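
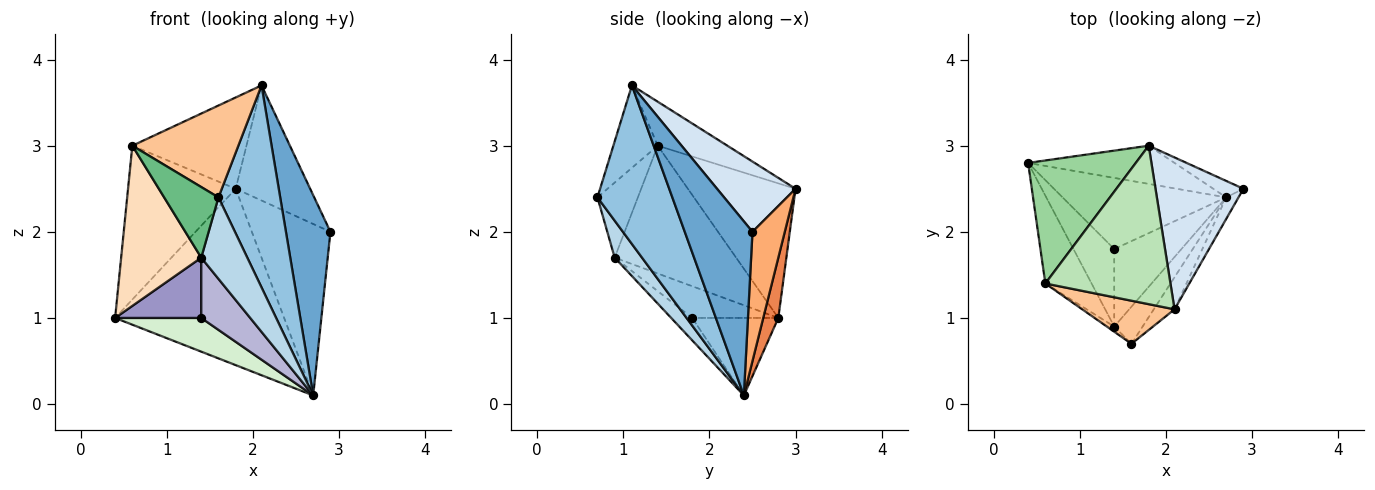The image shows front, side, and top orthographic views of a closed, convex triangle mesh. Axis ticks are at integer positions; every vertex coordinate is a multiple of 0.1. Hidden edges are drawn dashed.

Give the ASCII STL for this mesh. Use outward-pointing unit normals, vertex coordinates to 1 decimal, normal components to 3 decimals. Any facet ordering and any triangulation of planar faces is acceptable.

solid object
 facet normal 0.834 -0.548 -0.059
  outer loop
   vertex 2.1 1.1 3.7
   vertex 2.7 2.4 0.1
   vertex 2.9 2.5 2.0
  endloop
 endfacet
 facet normal 0.768 -0.633 -0.101
  outer loop
   vertex 2.1 1.1 3.7
   vertex 1.6 0.7 2.4
   vertex 2.7 2.4 0.1
  endloop
 endfacet
 facet normal 0.475 -0.801 -0.365
  outer loop
   vertex 1.4 0.9 1.7
   vertex 2.7 2.4 0.1
   vertex 1.6 0.7 2.4
  endloop
 endfacet
 facet normal 0.537 0.509 0.672
  outer loop
   vertex 1.8 3.0 2.5
   vertex 2.1 1.1 3.7
   vertex 2.9 2.5 2.0
  endloop
 endfacet
 facet normal 0.087 0.974 -0.211
  outer loop
   vertex 1.8 3.0 2.5
   vertex 2.7 2.4 0.1
   vertex 0.4 2.8 1.0
  endloop
 endfacet
 facet normal 0.379 0.921 -0.088
  outer loop
   vertex 1.8 3.0 2.5
   vertex 2.9 2.5 2.0
   vertex 2.7 2.4 0.1
  endloop
 endfacet
 facet normal -0.355 -0.847 0.397
  outer loop
   vertex 0.6 1.4 3.0
   vertex 1.6 0.7 2.4
   vertex 2.1 1.1 3.7
  endloop
 endfacet
 facet normal -0.799 -0.527 -0.289
  outer loop
   vertex 0.6 1.4 3.0
   vertex 0.4 2.8 1.0
   vertex 1.4 0.9 1.7
  endloop
 endfacet
 facet normal -0.596 -0.801 -0.059
  outer loop
   vertex 0.6 1.4 3.0
   vertex 1.4 0.9 1.7
   vertex 1.6 0.7 2.4
  endloop
 endfacet
 facet normal -0.615 0.615 0.492
  outer loop
   vertex 0.6 1.4 3.0
   vertex 1.8 3.0 2.5
   vertex 0.4 2.8 1.0
  endloop
 endfacet
 facet normal -0.291 0.478 0.829
  outer loop
   vertex 0.6 1.4 3.0
   vertex 2.1 1.1 3.7
   vertex 1.8 3.0 2.5
  endloop
 endfacet
 facet normal -0.394 -0.394 -0.831
  outer loop
   vertex 1.4 1.8 1.0
   vertex 0.4 2.8 1.0
   vertex 2.7 2.4 0.1
  endloop
 endfacet
 facet normal -0.523 -0.523 -0.673
  outer loop
   vertex 1.4 1.8 1.0
   vertex 1.4 0.9 1.7
   vertex 0.4 2.8 1.0
  endloop
 endfacet
 facet normal -0.254 -0.594 -0.763
  outer loop
   vertex 1.4 1.8 1.0
   vertex 2.7 2.4 0.1
   vertex 1.4 0.9 1.7
  endloop
 endfacet
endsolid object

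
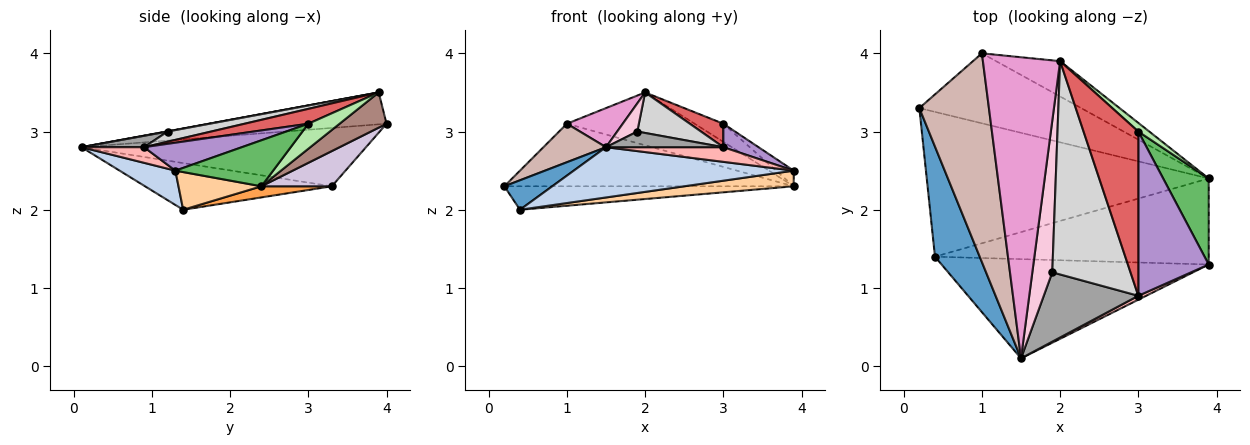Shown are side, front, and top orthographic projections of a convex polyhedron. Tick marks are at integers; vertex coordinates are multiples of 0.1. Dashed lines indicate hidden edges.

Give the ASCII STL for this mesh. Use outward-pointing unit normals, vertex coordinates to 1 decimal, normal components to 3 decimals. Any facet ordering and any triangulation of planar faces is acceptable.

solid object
 facet normal -0.710 -0.182 0.680
  outer loop
   vertex 0.4 1.4 2.0
   vertex 1.5 0.1 2.8
   vertex 0.2 3.3 2.3
  endloop
 endfacet
 facet normal 0.114 -0.449 -0.886
  outer loop
   vertex 0.4 1.4 2.0
   vertex 3.9 1.3 2.5
   vertex 1.5 0.1 2.8
  endloop
 endfacet
 facet normal 0.039 0.160 -0.986
  outer loop
   vertex 3.9 2.4 2.3
   vertex 0.4 1.4 2.0
   vertex 0.2 3.3 2.3
  endloop
 endfacet
 facet normal 0.134 -0.177 -0.975
  outer loop
   vertex 3.9 2.4 2.3
   vertex 3.9 1.3 2.5
   vertex 0.4 1.4 2.0
  endloop
 endfacet
 facet normal 0.705 0.127 0.698
  outer loop
   vertex 3.9 2.4 2.3
   vertex 3.0 3.0 3.1
   vertex 3.9 1.3 2.5
  endloop
 endfacet
 facet normal 0.702 0.643 0.307
  outer loop
   vertex 3.9 2.4 2.3
   vertex 2.0 3.9 3.5
   vertex 3.0 3.0 3.1
  endloop
 endfacet
 facet normal 0.259 -0.137 0.956
  outer loop
   vertex 3.0 0.9 2.8
   vertex 3.0 3.0 3.1
   vertex 2.0 3.9 3.5
  endloop
 endfacet
 facet normal 0.458 -0.859 0.229
  outer loop
   vertex 3.0 0.9 2.8
   vertex 1.5 0.1 2.8
   vertex 3.9 1.3 2.5
  endloop
 endfacet
 facet normal 0.366 -0.132 0.921
  outer loop
   vertex 3.0 0.9 2.8
   vertex 3.9 1.3 2.5
   vertex 3.0 3.0 3.1
  endloop
 endfacet
 facet normal 0.160 0.658 -0.736
  outer loop
   vertex 1.0 4.0 3.1
   vertex 3.9 2.4 2.3
   vertex 0.2 3.3 2.3
  endloop
 endfacet
 facet normal 0.292 0.795 -0.531
  outer loop
   vertex 1.0 4.0 3.1
   vertex 2.0 3.9 3.5
   vertex 3.9 2.4 2.3
  endloop
 endfacet
 facet normal -0.636 -0.140 0.759
  outer loop
   vertex 1.0 4.0 3.1
   vertex 0.2 3.3 2.3
   vertex 1.5 0.1 2.8
  endloop
 endfacet
 facet normal -0.379 -0.119 0.918
  outer loop
   vertex 1.0 4.0 3.1
   vertex 1.5 0.1 2.8
   vertex 2.0 3.9 3.5
  endloop
 endfacet
 facet normal 0.010 -0.182 0.983
  outer loop
   vertex 1.9 1.2 3.0
   vertex 2.0 3.9 3.5
   vertex 1.5 0.1 2.8
  endloop
 endfacet
 facet normal 0.117 -0.219 0.969
  outer loop
   vertex 1.9 1.2 3.0
   vertex 1.5 0.1 2.8
   vertex 3.0 0.9 2.8
  endloop
 endfacet
 facet normal 0.127 -0.185 0.975
  outer loop
   vertex 1.9 1.2 3.0
   vertex 3.0 0.9 2.8
   vertex 2.0 3.9 3.5
  endloop
 endfacet
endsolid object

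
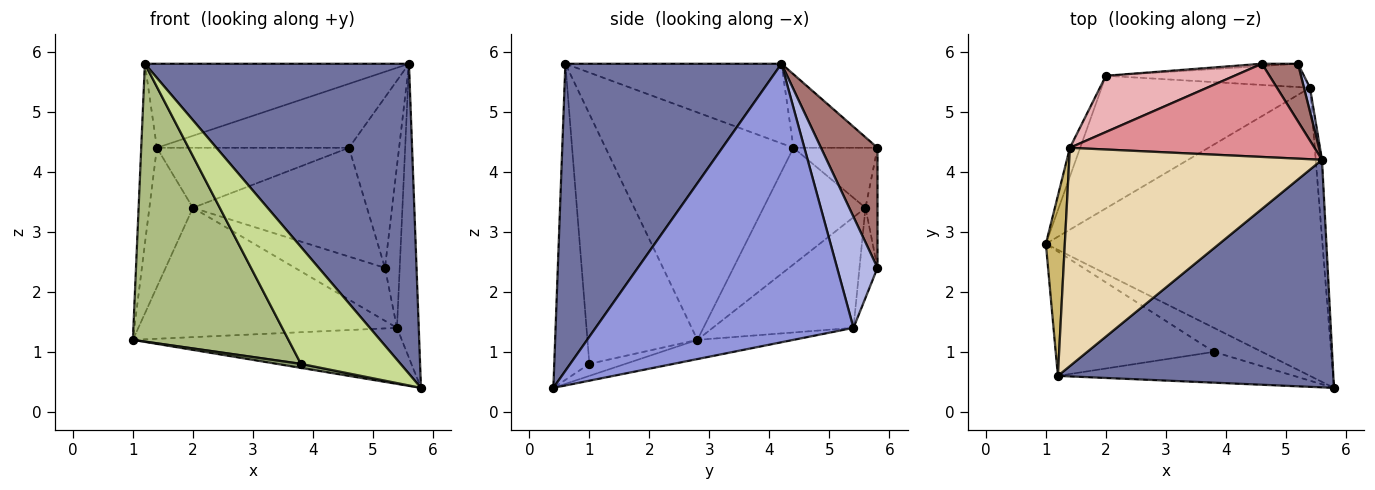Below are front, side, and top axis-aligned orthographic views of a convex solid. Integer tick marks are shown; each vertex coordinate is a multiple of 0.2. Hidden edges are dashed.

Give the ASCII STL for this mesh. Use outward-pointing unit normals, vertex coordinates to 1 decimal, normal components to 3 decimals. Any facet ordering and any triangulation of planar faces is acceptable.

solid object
 facet normal 0.551 -0.673 0.494
  outer loop
   vertex 5.6 4.2 5.8
   vertex 1.2 0.6 5.8
   vertex 5.8 0.4 0.4
  endloop
 endfacet
 facet normal -0.068 0.190 -0.979
  outer loop
   vertex 5.4 5.4 1.4
   vertex 5.8 0.4 0.4
   vertex 1.0 2.8 1.2
  endloop
 endfacet
 facet normal 0.996 0.084 -0.022
  outer loop
   vertex 5.4 5.4 1.4
   vertex 5.6 4.2 5.8
   vertex 5.8 0.4 0.4
  endloop
 endfacet
 facet normal 0.938 0.342 0.051
  outer loop
   vertex 5.4 5.4 1.4
   vertex 5.2 5.8 2.4
   vertex 5.6 4.2 5.8
  endloop
 endfacet
 facet normal -0.239 -0.160 -0.958
  outer loop
   vertex 3.8 1.0 0.8
   vertex 1.0 2.8 1.2
   vertex 5.8 0.4 0.4
  endloop
 endfacet
 facet normal -0.542 -0.767 -0.343
  outer loop
   vertex 3.8 1.0 0.8
   vertex 1.2 0.6 5.8
   vertex 1.0 2.8 1.2
  endloop
 endfacet
 facet normal -0.323 -0.915 -0.241
  outer loop
   vertex 3.8 1.0 0.8
   vertex 5.8 0.4 0.4
   vertex 1.2 0.6 5.8
  endloop
 endfacet
 facet normal -0.355 0.653 -0.669
  outer loop
   vertex 2.0 5.6 3.4
   vertex 5.4 5.4 1.4
   vertex 1.0 2.8 1.2
  endloop
 endfacet
 facet normal -0.180 0.900 -0.396
  outer loop
   vertex 2.0 5.6 3.4
   vertex 5.2 5.8 2.4
   vertex 5.4 5.4 1.4
  endloop
 endfacet
 facet normal -0.993 0.083 0.083
  outer loop
   vertex 1.4 4.4 4.4
   vertex 1.0 2.8 1.2
   vertex 1.2 0.6 5.8
  endloop
 endfacet
 facet normal -0.917 0.391 -0.081
  outer loop
   vertex 1.4 4.4 4.4
   vertex 2.0 5.6 3.4
   vertex 1.0 2.8 1.2
  endloop
 endfacet
 facet normal -0.282 0.345 0.895
  outer loop
   vertex 1.4 4.4 4.4
   vertex 1.2 0.6 5.8
   vertex 5.6 4.2 5.8
  endloop
 endfacet
 facet normal 0.730 0.648 0.219
  outer loop
   vertex 4.6 5.8 4.4
   vertex 5.6 4.2 5.8
   vertex 5.2 5.8 2.4
  endloop
 endfacet
 facet normal -0.069 0.997 -0.021
  outer loop
   vertex 4.6 5.8 4.4
   vertex 5.2 5.8 2.4
   vertex 2.0 5.6 3.4
  endloop
 endfacet
 facet normal -0.240 0.550 0.800
  outer loop
   vertex 4.6 5.8 4.4
   vertex 1.4 4.4 4.4
   vertex 5.6 4.2 5.8
  endloop
 endfacet
 facet normal -0.304 0.695 0.652
  outer loop
   vertex 4.6 5.8 4.4
   vertex 2.0 5.6 3.4
   vertex 1.4 4.4 4.4
  endloop
 endfacet
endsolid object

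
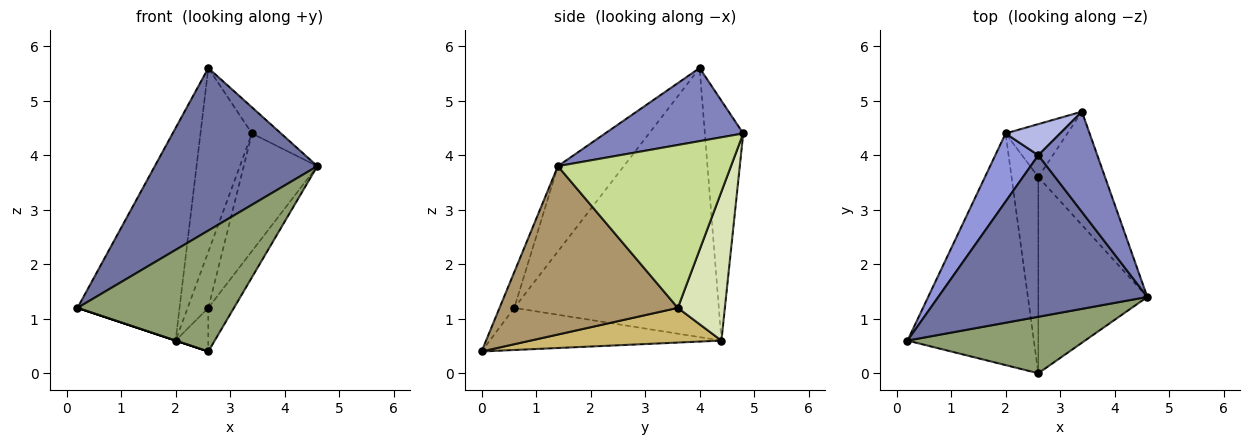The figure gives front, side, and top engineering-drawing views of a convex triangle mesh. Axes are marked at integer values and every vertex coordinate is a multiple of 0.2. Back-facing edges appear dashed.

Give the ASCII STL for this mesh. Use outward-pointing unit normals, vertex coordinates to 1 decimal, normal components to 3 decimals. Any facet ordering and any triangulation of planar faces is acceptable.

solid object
 facet normal -0.276 -0.682 0.677
  outer loop
   vertex 2.6 4.0 5.6
   vertex 0.2 0.6 1.2
   vertex 4.6 1.4 3.8
  endloop
 endfacet
 facet normal 0.768 0.162 0.620
  outer loop
   vertex 2.6 4.0 5.6
   vertex 4.6 1.4 3.8
   vertex 3.4 4.8 4.4
  endloop
 endfacet
 facet normal -0.886 0.442 0.142
  outer loop
   vertex 2.0 4.4 0.6
   vertex 0.2 0.6 1.2
   vertex 2.6 4.0 5.6
  endloop
 endfacet
 facet normal -0.592 0.794 0.135
  outer loop
   vertex 2.0 4.4 0.6
   vertex 2.6 4.0 5.6
   vertex 3.4 4.8 4.4
  endloop
 endfacet
 facet normal -0.085 -0.903 0.422
  outer loop
   vertex 2.6 0.0 0.4
   vertex 4.6 1.4 3.8
   vertex 0.2 0.6 1.2
  endloop
 endfacet
 facet normal -0.316 0.000 -0.949
  outer loop
   vertex 2.6 0.0 0.4
   vertex 0.2 0.6 1.2
   vertex 2.0 4.4 0.6
  endloop
 endfacet
 facet normal 0.861 0.366 -0.353
  outer loop
   vertex 2.6 3.6 1.2
   vertex 3.4 4.8 4.4
   vertex 4.6 1.4 3.8
  endloop
 endfacet
 facet normal 0.856 0.376 -0.355
  outer loop
   vertex 2.6 3.6 1.2
   vertex 2.0 4.4 0.6
   vertex 3.4 4.8 4.4
  endloop
 endfacet
 facet normal 0.833 0.120 -0.540
  outer loop
   vertex 2.6 3.6 1.2
   vertex 4.6 1.4 3.8
   vertex 2.6 0.0 0.4
  endloop
 endfacet
 facet normal 0.785 0.135 -0.605
  outer loop
   vertex 2.6 3.6 1.2
   vertex 2.6 0.0 0.4
   vertex 2.0 4.4 0.6
  endloop
 endfacet
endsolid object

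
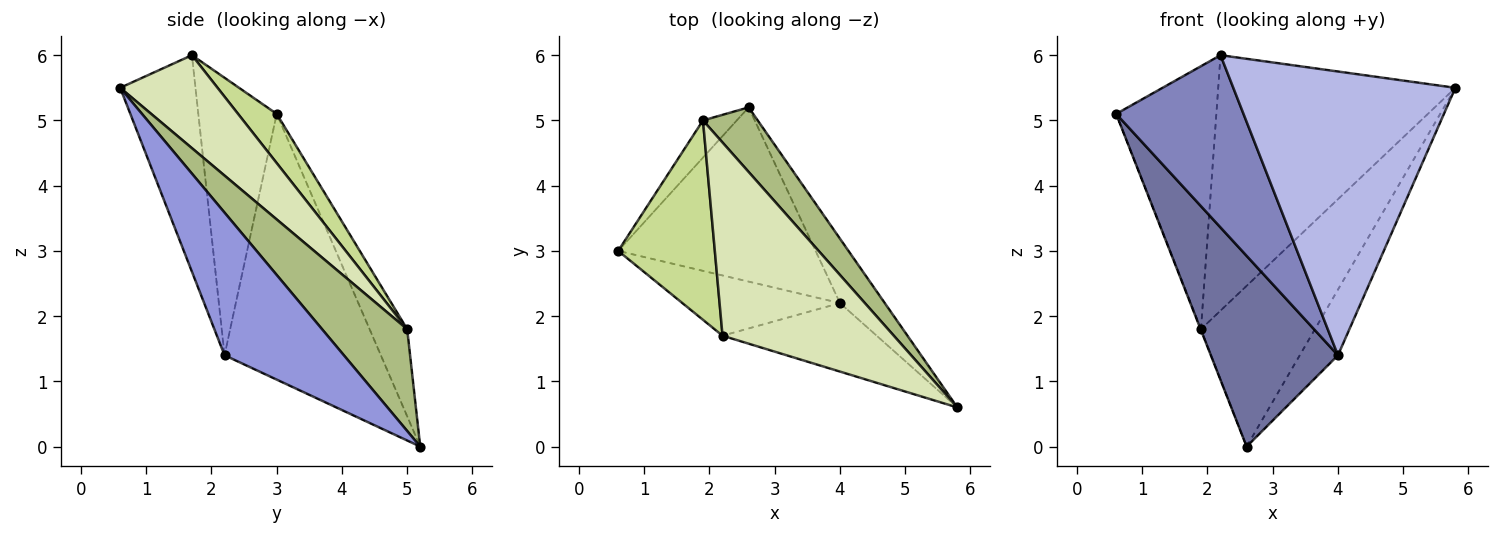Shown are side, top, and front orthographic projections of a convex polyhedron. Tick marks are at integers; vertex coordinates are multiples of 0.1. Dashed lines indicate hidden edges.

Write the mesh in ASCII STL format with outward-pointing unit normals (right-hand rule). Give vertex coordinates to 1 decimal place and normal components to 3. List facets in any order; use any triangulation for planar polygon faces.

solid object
 facet normal -0.672 -0.547 -0.499
  outer loop
   vertex 4.0 2.2 1.4
   vertex 0.6 3.0 5.1
   vertex 2.6 5.2 0.0
  endloop
 endfacet
 facet normal -0.503 -0.816 -0.285
  outer loop
   vertex 4.0 2.2 1.4
   vertex 2.2 1.7 6.0
   vertex 0.6 3.0 5.1
  endloop
 endfacet
 facet normal 0.912 0.292 -0.287
  outer loop
   vertex 4.0 2.2 1.4
   vertex 2.6 5.2 0.0
   vertex 5.8 0.6 5.5
  endloop
 endfacet
 facet normal -0.313 -0.923 -0.223
  outer loop
   vertex 4.0 2.2 1.4
   vertex 5.8 0.6 5.5
   vertex 2.2 1.7 6.0
  endloop
 endfacet
 facet normal -0.932 0.010 -0.362
  outer loop
   vertex 1.9 5.0 1.8
   vertex 2.6 5.2 0.0
   vertex 0.6 3.0 5.1
  endloop
 endfacet
 facet normal 0.570 0.763 0.306
  outer loop
   vertex 1.9 5.0 1.8
   vertex 5.8 0.6 5.5
   vertex 2.6 5.2 0.0
  endloop
 endfacet
 facet normal 0.294 0.762 0.577
  outer loop
   vertex 1.9 5.0 1.8
   vertex 0.6 3.0 5.1
   vertex 2.2 1.7 6.0
  endloop
 endfacet
 facet normal 0.311 0.758 0.573
  outer loop
   vertex 1.9 5.0 1.8
   vertex 2.2 1.7 6.0
   vertex 5.8 0.6 5.5
  endloop
 endfacet
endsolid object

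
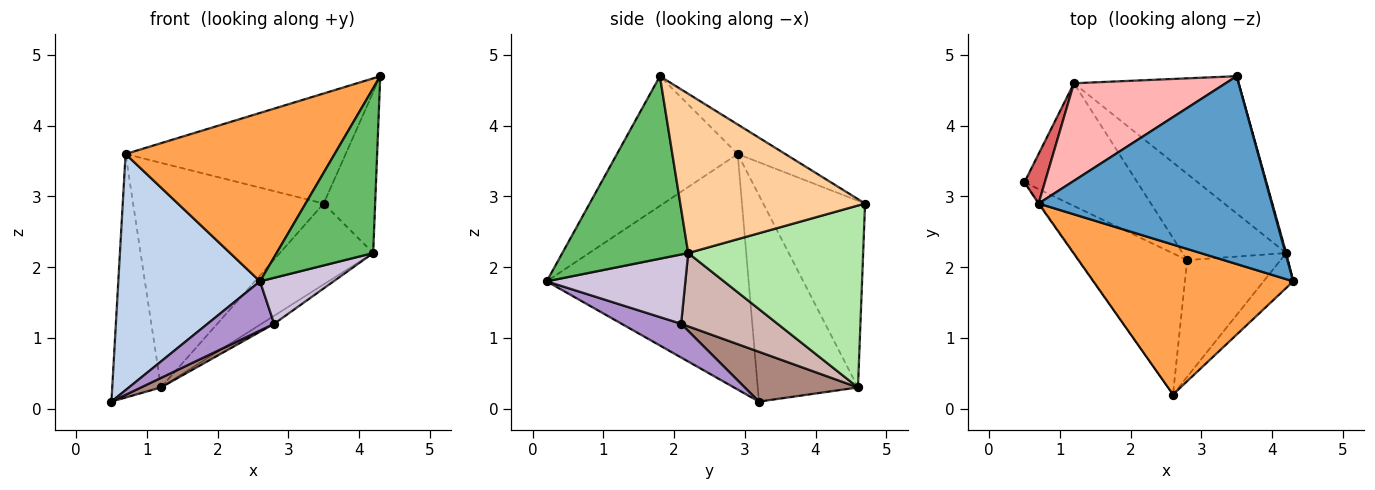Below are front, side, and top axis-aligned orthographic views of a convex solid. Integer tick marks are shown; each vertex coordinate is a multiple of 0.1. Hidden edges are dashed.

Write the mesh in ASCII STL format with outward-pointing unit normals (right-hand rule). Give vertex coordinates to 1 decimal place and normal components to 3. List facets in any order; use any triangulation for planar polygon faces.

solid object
 facet normal -0.109 0.502 0.858
  outer loop
   vertex 0.7 2.9 3.6
   vertex 4.3 1.8 4.7
   vertex 3.5 4.7 2.9
  endloop
 endfacet
 facet normal -0.819 -0.574 -0.002
  outer loop
   vertex 0.7 2.9 3.6
   vertex 0.5 3.2 0.1
   vertex 2.6 0.2 1.8
  endloop
 endfacet
 facet normal -0.396 -0.686 0.611
  outer loop
   vertex 0.7 2.9 3.6
   vertex 2.6 0.2 1.8
   vertex 4.3 1.8 4.7
  endloop
 endfacet
 facet normal 0.963 0.268 0.004
  outer loop
   vertex 4.2 2.2 2.2
   vertex 3.5 4.7 2.9
   vertex 4.3 1.8 4.7
  endloop
 endfacet
 facet normal 0.787 -0.604 -0.128
  outer loop
   vertex 4.2 2.2 2.2
   vertex 4.3 1.8 4.7
   vertex 2.6 0.2 1.8
  endloop
 endfacet
 facet normal 0.689 0.368 -0.624
  outer loop
   vertex 1.2 4.6 0.3
   vertex 3.5 4.7 2.9
   vertex 4.2 2.2 2.2
  endloop
 endfacet
 facet normal -0.896 0.435 0.089
  outer loop
   vertex 1.2 4.6 0.3
   vertex 0.5 3.2 0.1
   vertex 0.7 2.9 3.6
  endloop
 endfacet
 facet normal -0.440 0.824 0.358
  outer loop
   vertex 1.2 4.6 0.3
   vertex 0.7 2.9 3.6
   vertex 3.5 4.7 2.9
  endloop
 endfacet
 facet normal 0.282 -0.316 -0.906
  outer loop
   vertex 2.8 2.1 1.2
   vertex 2.6 0.2 1.8
   vertex 0.5 3.2 0.1
  endloop
 endfacet
 facet normal 0.568 -0.302 -0.766
  outer loop
   vertex 2.8 2.1 1.2
   vertex 4.2 2.2 2.2
   vertex 2.6 0.2 1.8
  endloop
 endfacet
 facet normal 0.403 -0.071 -0.913
  outer loop
   vertex 2.8 2.1 1.2
   vertex 0.5 3.2 0.1
   vertex 1.2 4.6 0.3
  endloop
 endfacet
 facet normal 0.576 0.076 -0.814
  outer loop
   vertex 2.8 2.1 1.2
   vertex 1.2 4.6 0.3
   vertex 4.2 2.2 2.2
  endloop
 endfacet
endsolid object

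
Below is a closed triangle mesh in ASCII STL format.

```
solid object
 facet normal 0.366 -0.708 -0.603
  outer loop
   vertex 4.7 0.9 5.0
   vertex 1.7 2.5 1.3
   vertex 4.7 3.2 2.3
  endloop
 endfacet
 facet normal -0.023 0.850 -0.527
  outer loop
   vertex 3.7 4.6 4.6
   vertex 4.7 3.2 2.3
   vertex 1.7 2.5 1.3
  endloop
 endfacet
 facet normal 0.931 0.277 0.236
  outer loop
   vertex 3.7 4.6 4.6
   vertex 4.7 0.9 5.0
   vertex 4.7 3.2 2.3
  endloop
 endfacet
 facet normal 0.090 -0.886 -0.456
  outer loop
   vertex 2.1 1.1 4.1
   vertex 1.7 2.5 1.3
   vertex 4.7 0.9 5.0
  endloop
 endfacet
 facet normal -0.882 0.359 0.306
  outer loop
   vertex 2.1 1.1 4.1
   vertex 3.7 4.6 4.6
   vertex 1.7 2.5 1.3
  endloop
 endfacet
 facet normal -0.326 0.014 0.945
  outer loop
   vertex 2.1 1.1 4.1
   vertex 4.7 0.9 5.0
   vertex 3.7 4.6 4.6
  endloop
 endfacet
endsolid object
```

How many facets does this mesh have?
6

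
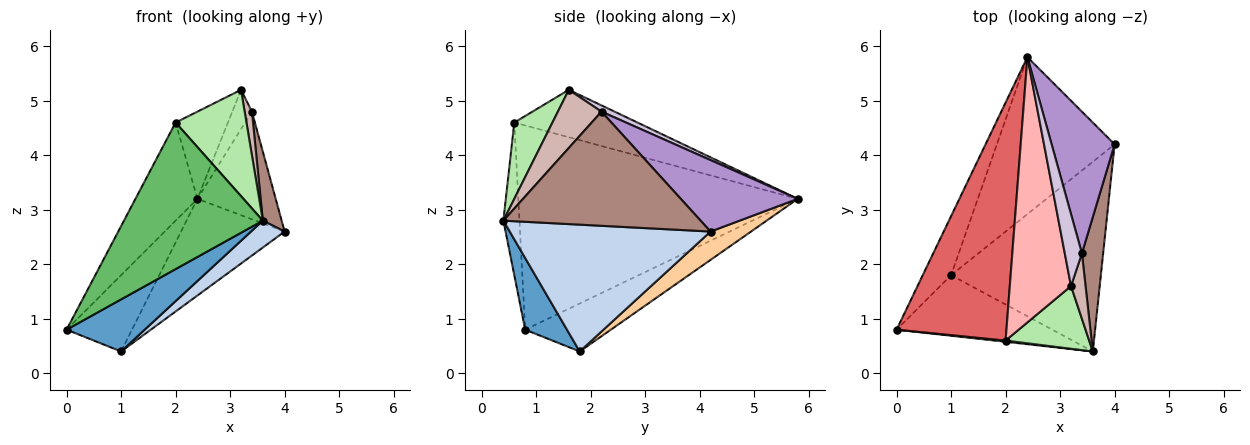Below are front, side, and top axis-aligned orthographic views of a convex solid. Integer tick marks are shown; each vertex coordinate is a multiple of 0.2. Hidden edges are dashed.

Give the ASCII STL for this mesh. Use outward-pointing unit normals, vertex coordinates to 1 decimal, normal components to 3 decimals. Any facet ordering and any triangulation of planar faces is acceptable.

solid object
 facet normal 0.329 -0.616 -0.716
  outer loop
   vertex 1.0 1.8 0.4
   vertex 3.6 0.4 2.8
   vertex 0.0 0.8 0.8
  endloop
 endfacet
 facet normal 0.642 -0.108 -0.759
  outer loop
   vertex 1.0 1.8 0.4
   vertex 4.0 4.2 2.6
   vertex 3.6 0.4 2.8
  endloop
 endfacet
 facet normal -0.719 0.549 -0.425
  outer loop
   vertex 1.0 1.8 0.4
   vertex 0.0 0.8 0.8
   vertex 2.4 5.8 3.2
  endloop
 endfacet
 facet normal 0.201 0.514 -0.834
  outer loop
   vertex 1.0 1.8 0.4
   vertex 2.4 5.8 3.2
   vertex 4.0 4.2 2.6
  endloop
 endfacet
 facet normal -0.115 -0.993 0.008
  outer loop
   vertex 2.0 0.6 4.6
   vertex 0.0 0.8 0.8
   vertex 3.6 0.4 2.8
  endloop
 endfacet
 facet normal 0.421 -0.781 0.461
  outer loop
   vertex 2.0 0.6 4.6
   vertex 3.6 0.4 2.8
   vertex 3.2 1.6 5.2
  endloop
 endfacet
 facet normal -0.864 0.192 0.465
  outer loop
   vertex 2.0 0.6 4.6
   vertex 2.4 5.8 3.2
   vertex 0.0 0.8 0.8
  endloop
 endfacet
 facet normal -0.592 0.252 0.765
  outer loop
   vertex 2.0 0.6 4.6
   vertex 3.2 1.6 5.2
   vertex 2.4 5.8 3.2
  endloop
 endfacet
 facet normal 0.670 0.449 0.591
  outer loop
   vertex 3.4 2.2 4.8
   vertex 4.0 4.2 2.6
   vertex 2.4 5.8 3.2
  endloop
 endfacet
 facet normal 0.304 0.456 0.836
  outer loop
   vertex 3.4 2.2 4.8
   vertex 2.4 5.8 3.2
   vertex 3.2 1.6 5.2
  endloop
 endfacet
 facet normal 0.979 -0.093 0.182
  outer loop
   vertex 3.4 2.2 4.8
   vertex 3.6 0.4 2.8
   vertex 4.0 4.2 2.6
  endloop
 endfacet
 facet normal 0.958 -0.160 0.239
  outer loop
   vertex 3.4 2.2 4.8
   vertex 3.2 1.6 5.2
   vertex 3.6 0.4 2.8
  endloop
 endfacet
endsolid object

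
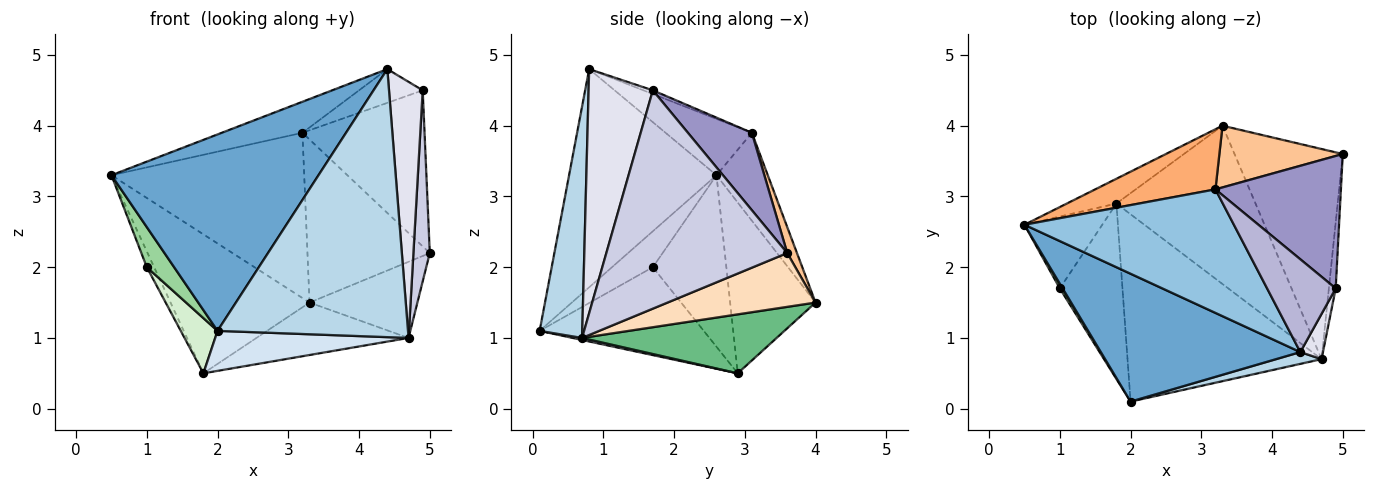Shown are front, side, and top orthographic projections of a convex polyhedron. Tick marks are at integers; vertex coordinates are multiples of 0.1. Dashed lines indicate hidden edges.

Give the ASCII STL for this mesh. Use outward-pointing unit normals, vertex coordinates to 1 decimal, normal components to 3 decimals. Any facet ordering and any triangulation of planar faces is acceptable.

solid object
 facet normal -0.512 -0.720 0.469
  outer loop
   vertex 4.4 0.8 4.8
   vertex 0.5 2.6 3.3
   vertex 2.0 0.1 1.1
  endloop
 endfacet
 facet normal -0.252 0.236 0.939
  outer loop
   vertex 3.2 3.1 3.9
   vertex 0.5 2.6 3.3
   vertex 4.4 0.8 4.8
  endloop
 endfacet
 facet normal 0.218 -0.975 0.043
  outer loop
   vertex 4.7 0.7 1.0
   vertex 4.4 0.8 4.8
   vertex 2.0 0.1 1.1
  endloop
 endfacet
 facet normal 0.010 -0.209 -0.978
  outer loop
   vertex 4.7 0.7 1.0
   vertex 2.0 0.1 1.1
   vertex 1.8 2.9 0.5
  endloop
 endfacet
 facet normal -0.518 0.842 -0.150
  outer loop
   vertex 3.3 4.0 1.5
   vertex 1.8 2.9 0.5
   vertex 0.5 2.6 3.3
  endloop
 endfacet
 facet normal -0.243 0.912 0.332
  outer loop
   vertex 3.3 4.0 1.5
   vertex 0.5 2.6 3.3
   vertex 3.2 3.1 3.9
  endloop
 endfacet
 facet normal 0.074 0.933 0.353
  outer loop
   vertex 3.3 4.0 1.5
   vertex 3.2 3.1 3.9
   vertex 5.0 3.6 2.2
  endloop
 endfacet
 facet normal 0.423 0.309 -0.852
  outer loop
   vertex 3.3 4.0 1.5
   vertex 5.0 3.6 2.2
   vertex 4.7 0.7 1.0
  endloop
 endfacet
 facet normal 0.373 0.292 -0.881
  outer loop
   vertex 3.3 4.0 1.5
   vertex 4.7 0.7 1.0
   vertex 1.8 2.9 0.5
  endloop
 endfacet
 facet normal -0.829 -0.555 0.065
  outer loop
   vertex 1.0 1.7 2.0
   vertex 2.0 0.1 1.1
   vertex 0.5 2.6 3.3
  endloop
 endfacet
 facet normal -0.907 0.090 -0.411
  outer loop
   vertex 1.0 1.7 2.0
   vertex 0.5 2.6 3.3
   vertex 1.8 2.9 0.5
  endloop
 endfacet
 facet normal -0.801 -0.180 -0.571
  outer loop
   vertex 1.0 1.7 2.0
   vertex 1.8 2.9 0.5
   vertex 2.0 0.1 1.1
  endloop
 endfacet
 facet normal 0.371 0.708 0.601
  outer loop
   vertex 4.9 1.7 4.5
   vertex 5.0 3.6 2.2
   vertex 3.2 3.1 3.9
  endloop
 endfacet
 facet normal -0.051 0.341 0.939
  outer loop
   vertex 4.9 1.7 4.5
   vertex 3.2 3.1 3.9
   vertex 4.4 0.8 4.8
  endloop
 endfacet
 facet normal 0.995 -0.090 -0.031
  outer loop
   vertex 4.9 1.7 4.5
   vertex 4.7 0.7 1.0
   vertex 5.0 3.6 2.2
  endloop
 endfacet
 facet normal 0.883 -0.463 0.082
  outer loop
   vertex 4.9 1.7 4.5
   vertex 4.4 0.8 4.8
   vertex 4.7 0.7 1.0
  endloop
 endfacet
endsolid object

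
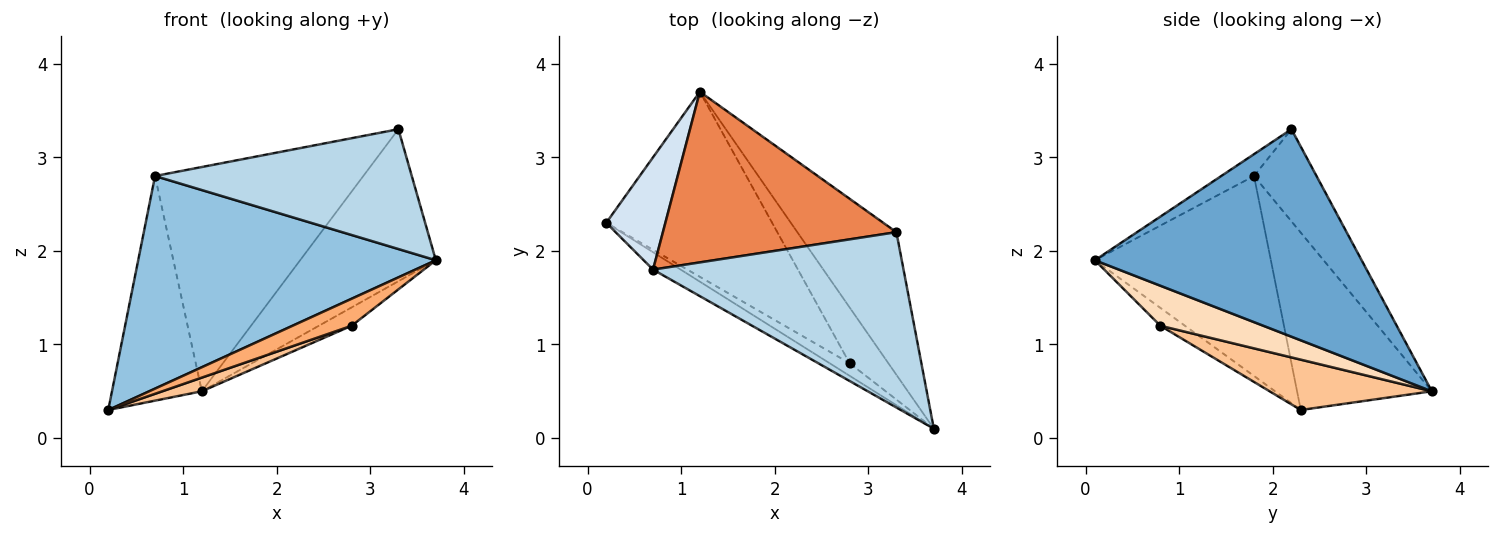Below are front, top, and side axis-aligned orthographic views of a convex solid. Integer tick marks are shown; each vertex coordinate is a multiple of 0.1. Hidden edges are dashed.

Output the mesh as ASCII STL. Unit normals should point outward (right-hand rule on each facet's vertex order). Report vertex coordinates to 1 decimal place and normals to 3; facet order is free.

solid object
 facet normal 0.820 0.417 -0.392
  outer loop
   vertex 3.3 2.2 3.3
   vertex 3.7 0.1 1.9
   vertex 1.2 3.7 0.5
  endloop
 endfacet
 facet normal -0.508 -0.859 -0.070
  outer loop
   vertex 0.7 1.8 2.8
   vertex 0.2 2.3 0.3
   vertex 3.7 0.1 1.9
  endloop
 endfacet
 facet normal -0.072 -0.563 0.824
  outer loop
   vertex 0.7 1.8 2.8
   vertex 3.7 0.1 1.9
   vertex 3.3 2.2 3.3
  endloop
 endfacet
 facet normal -0.802 0.535 0.267
  outer loop
   vertex 0.7 1.8 2.8
   vertex 1.2 3.7 0.5
   vertex 0.2 2.3 0.3
  endloop
 endfacet
 facet normal -0.232 0.774 0.589
  outer loop
   vertex 0.7 1.8 2.8
   vertex 3.3 2.2 3.3
   vertex 1.2 3.7 0.5
  endloop
 endfacet
 facet normal -0.353 -0.848 -0.395
  outer loop
   vertex 2.8 0.8 1.2
   vertex 3.7 0.1 1.9
   vertex 0.2 2.3 0.3
  endloop
 endfacet
 facet normal 0.290 -0.071 -0.955
  outer loop
   vertex 2.8 0.8 1.2
   vertex 0.2 2.3 0.3
   vertex 1.2 3.7 0.5
  endloop
 endfacet
 facet normal 0.701 0.223 -0.678
  outer loop
   vertex 2.8 0.8 1.2
   vertex 1.2 3.7 0.5
   vertex 3.7 0.1 1.9
  endloop
 endfacet
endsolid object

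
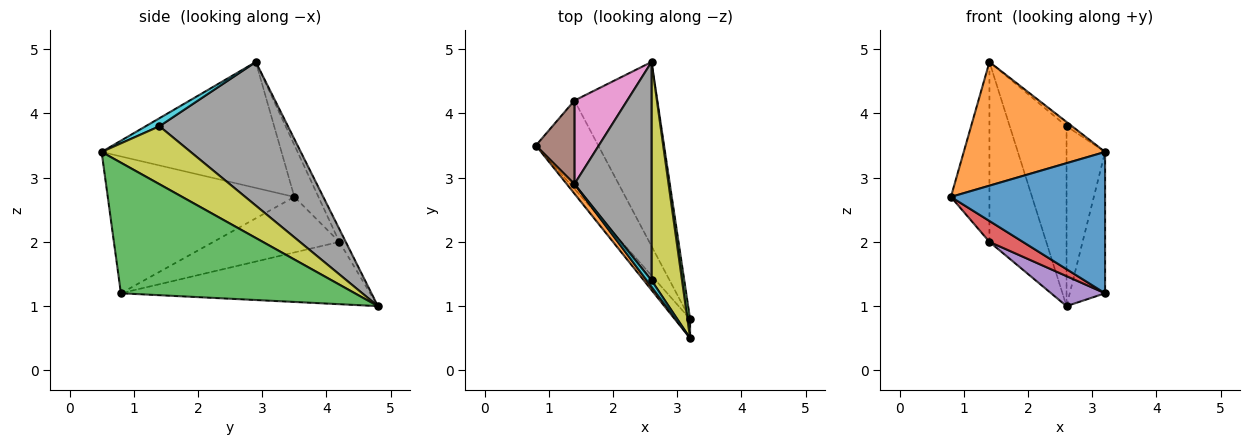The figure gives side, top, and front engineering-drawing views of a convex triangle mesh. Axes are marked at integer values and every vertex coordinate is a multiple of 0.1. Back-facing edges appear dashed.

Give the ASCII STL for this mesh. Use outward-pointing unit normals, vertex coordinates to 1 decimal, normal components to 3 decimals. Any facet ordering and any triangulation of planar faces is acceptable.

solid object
 facet normal -0.768 -0.635 -0.087
  outer loop
   vertex 3.2 0.5 3.4
   vertex 0.8 3.5 2.7
   vertex 3.2 0.8 1.2
  endloop
 endfacet
 facet normal -0.785 -0.617 0.048
  outer loop
   vertex 3.2 0.5 3.4
   vertex 1.4 2.9 4.8
   vertex 0.8 3.5 2.7
  endloop
 endfacet
 facet normal 0.989 0.149 0.020
  outer loop
   vertex 3.2 0.5 3.4
   vertex 3.2 0.8 1.2
   vertex 2.6 4.8 1.0
  endloop
 endfacet
 facet normal -0.655 -0.174 -0.735
  outer loop
   vertex 1.4 4.2 2.0
   vertex 3.2 0.8 1.2
   vertex 0.8 3.5 2.7
  endloop
 endfacet
 facet normal -0.596 -0.129 -0.793
  outer loop
   vertex 1.4 4.2 2.0
   vertex 2.6 4.8 1.0
   vertex 3.2 0.8 1.2
  endloop
 endfacet
 facet normal -0.493 0.789 0.366
  outer loop
   vertex 1.4 4.2 2.0
   vertex 0.8 3.5 2.7
   vertex 1.4 2.9 4.8
  endloop
 endfacet
 facet normal -0.102 0.902 0.419
  outer loop
   vertex 1.4 4.2 2.0
   vertex 1.4 2.9 4.8
   vertex 2.6 4.8 1.0
  endloop
 endfacet
 facet normal 0.821 0.363 0.441
  outer loop
   vertex 2.6 1.4 3.8
   vertex 2.6 4.8 1.0
   vertex 1.4 2.9 4.8
  endloop
 endfacet
 facet normal 0.826 0.358 0.435
  outer loop
   vertex 2.6 1.4 3.8
   vertex 3.2 0.5 3.4
   vertex 2.6 4.8 1.0
  endloop
 endfacet
 facet normal 0.811 0.324 0.487
  outer loop
   vertex 2.6 1.4 3.8
   vertex 1.4 2.9 4.8
   vertex 3.2 0.5 3.4
  endloop
 endfacet
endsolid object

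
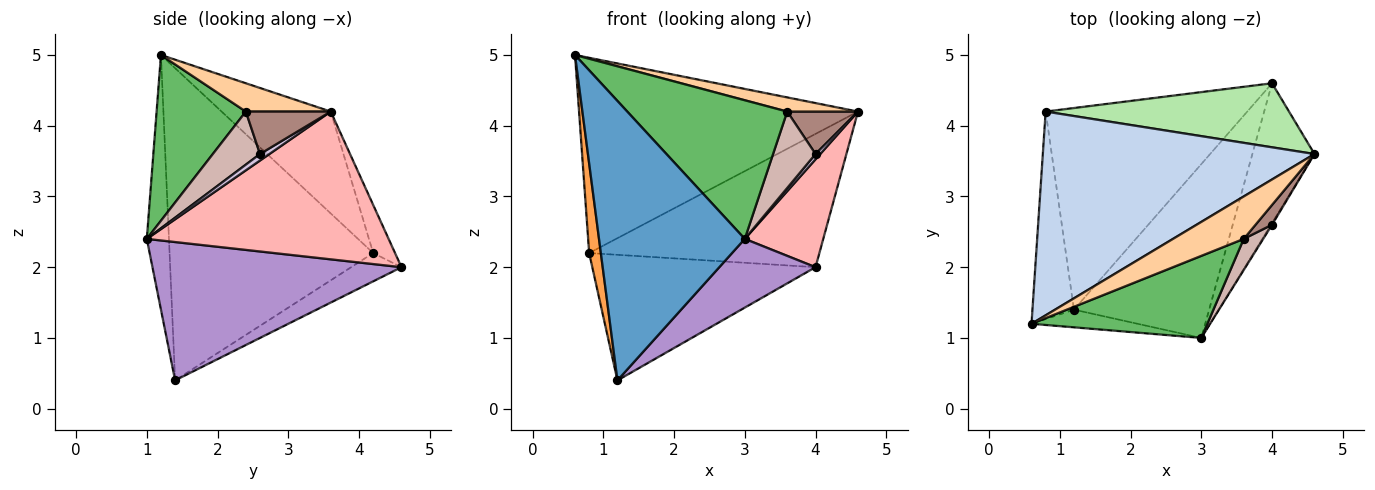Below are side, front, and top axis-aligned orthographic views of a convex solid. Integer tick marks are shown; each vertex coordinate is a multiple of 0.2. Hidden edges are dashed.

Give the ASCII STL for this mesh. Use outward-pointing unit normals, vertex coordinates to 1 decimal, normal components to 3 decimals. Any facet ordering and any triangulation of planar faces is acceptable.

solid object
 facet normal -0.150 -0.987 -0.062
  outer loop
   vertex 1.2 1.4 0.4
   vertex 3.0 1.0 2.4
   vertex 0.6 1.2 5.0
  endloop
 endfacet
 facet normal -0.261 0.668 0.697
  outer loop
   vertex 0.8 4.2 2.2
   vertex 0.6 1.2 5.0
   vertex 4.6 3.6 4.2
  endloop
 endfacet
 facet normal -0.990 -0.057 -0.132
  outer loop
   vertex 0.8 4.2 2.2
   vertex 1.2 1.4 0.4
   vertex 0.6 1.2 5.0
  endloop
 endfacet
 facet normal 0.355 -0.296 0.887
  outer loop
   vertex 3.6 2.4 4.2
   vertex 4.6 3.6 4.2
   vertex 0.6 1.2 5.0
  endloop
 endfacet
 facet normal 0.433 -0.776 0.459
  outer loop
   vertex 3.6 2.4 4.2
   vertex 0.6 1.2 5.0
   vertex 3.0 1.0 2.4
  endloop
 endfacet
 facet normal -0.085 0.898 0.431
  outer loop
   vertex 4.0 4.6 2.0
   vertex 0.8 4.2 2.2
   vertex 4.6 3.6 4.2
  endloop
 endfacet
 facet normal -0.118 0.525 -0.843
  outer loop
   vertex 4.0 4.6 2.0
   vertex 1.2 1.4 0.4
   vertex 0.8 4.2 2.2
  endloop
 endfacet
 facet normal 0.883 -0.287 -0.371
  outer loop
   vertex 4.0 4.6 2.0
   vertex 4.6 3.6 4.2
   vertex 3.0 1.0 2.4
  endloop
 endfacet
 facet normal 0.689 -0.266 -0.674
  outer loop
   vertex 4.0 4.6 2.0
   vertex 3.0 1.0 2.4
   vertex 1.2 1.4 0.4
  endloop
 endfacet
 facet normal 0.885 -0.442 -0.147
  outer loop
   vertex 4.0 2.6 3.6
   vertex 3.0 1.0 2.4
   vertex 4.6 3.6 4.2
  endloop
 endfacet
 facet normal 0.736 -0.613 0.286
  outer loop
   vertex 4.0 2.6 3.6
   vertex 4.6 3.6 4.2
   vertex 3.6 2.4 4.2
  endloop
 endfacet
 facet normal 0.717 -0.645 0.263
  outer loop
   vertex 4.0 2.6 3.6
   vertex 3.6 2.4 4.2
   vertex 3.0 1.0 2.4
  endloop
 endfacet
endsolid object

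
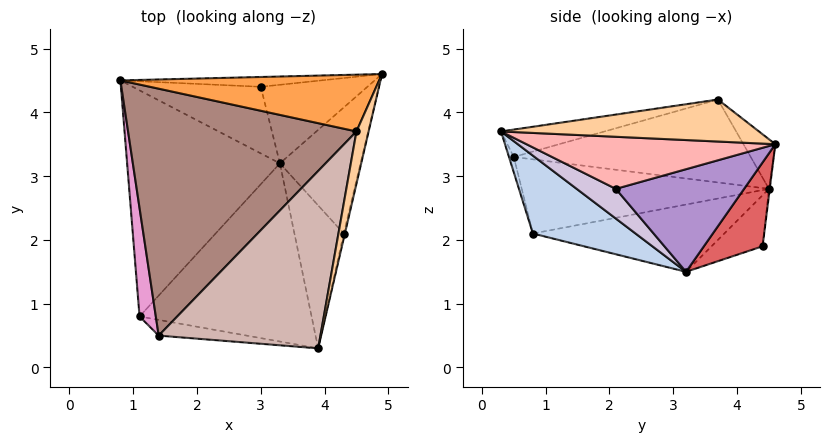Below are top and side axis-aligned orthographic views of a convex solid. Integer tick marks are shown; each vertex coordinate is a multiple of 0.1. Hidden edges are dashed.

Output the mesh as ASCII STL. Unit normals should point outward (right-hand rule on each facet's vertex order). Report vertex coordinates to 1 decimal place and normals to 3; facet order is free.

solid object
 facet normal -0.399 0.139 -0.906
  outer loop
   vertex 1.1 0.8 2.1
   vertex 0.8 4.5 2.8
   vertex 3.3 3.2 1.5
  endloop
 endfacet
 facet normal 0.353 -0.518 -0.779
  outer loop
   vertex 1.1 0.8 2.1
   vertex 3.3 3.2 1.5
   vertex 3.9 0.3 3.7
  endloop
 endfacet
 facet normal -0.144 0.647 0.749
  outer loop
   vertex 4.5 3.7 4.2
   vertex 4.9 4.6 3.5
   vertex 0.8 4.5 2.8
  endloop
 endfacet
 facet normal 0.940 -0.206 0.272
  outer loop
   vertex 4.5 3.7 4.2
   vertex 3.9 0.3 3.7
   vertex 4.9 4.6 3.5
  endloop
 endfacet
 facet normal -0.004 0.993 -0.120
  outer loop
   vertex 3.0 4.4 1.9
   vertex 0.8 4.5 2.8
   vertex 4.9 4.6 3.5
  endloop
 endfacet
 facet normal -0.362 0.212 -0.908
  outer loop
   vertex 3.0 4.4 1.9
   vertex 3.3 3.2 1.5
   vertex 0.8 4.5 2.8
  endloop
 endfacet
 facet normal 0.571 0.385 -0.726
  outer loop
   vertex 3.0 4.4 1.9
   vertex 4.9 4.6 3.5
   vertex 3.3 3.2 1.5
  endloop
 endfacet
 facet normal 0.974 -0.227 -0.022
  outer loop
   vertex 4.3 2.1 2.8
   vertex 4.9 4.6 3.5
   vertex 3.9 0.3 3.7
  endloop
 endfacet
 facet normal 0.786 -0.016 -0.618
  outer loop
   vertex 4.3 2.1 2.8
   vertex 3.3 3.2 1.5
   vertex 4.9 4.6 3.5
  endloop
 endfacet
 facet normal 0.454 -0.477 -0.753
  outer loop
   vertex 4.3 2.1 2.8
   vertex 3.9 0.3 3.7
   vertex 3.3 3.2 1.5
  endloop
 endfacet
 facet normal -0.341 0.066 0.938
  outer loop
   vertex 1.4 0.5 3.3
   vertex 4.5 3.7 4.2
   vertex 0.8 4.5 2.8
  endloop
 endfacet
 facet normal -0.166 -0.115 0.979
  outer loop
   vertex 1.4 0.5 3.3
   vertex 3.9 0.3 3.7
   vertex 4.5 3.7 4.2
  endloop
 endfacet
 facet normal -0.970 -0.119 0.213
  outer loop
   vertex 1.4 0.5 3.3
   vertex 0.8 4.5 2.8
   vertex 1.1 0.8 2.1
  endloop
 endfacet
 facet normal -0.040 -0.972 -0.233
  outer loop
   vertex 1.4 0.5 3.3
   vertex 1.1 0.8 2.1
   vertex 3.9 0.3 3.7
  endloop
 endfacet
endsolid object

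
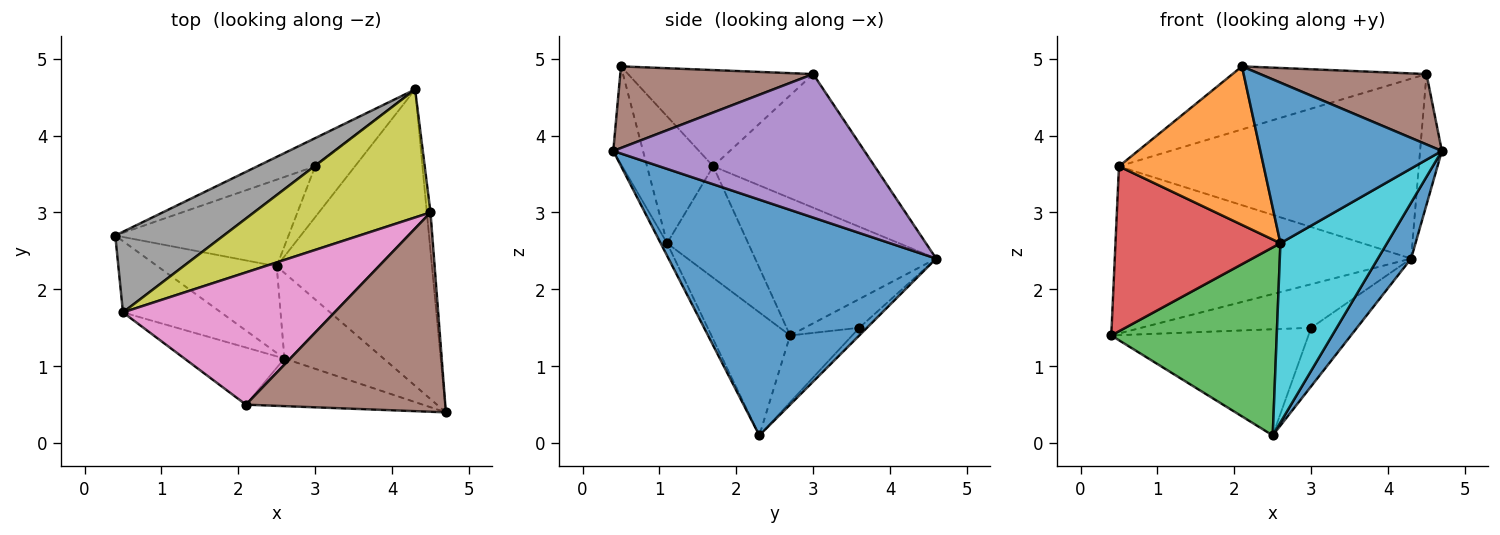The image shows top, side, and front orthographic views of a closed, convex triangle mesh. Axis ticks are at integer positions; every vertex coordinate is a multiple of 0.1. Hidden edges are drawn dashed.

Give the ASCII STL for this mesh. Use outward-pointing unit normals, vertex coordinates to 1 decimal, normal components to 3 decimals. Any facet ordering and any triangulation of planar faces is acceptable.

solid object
 facet normal 0.831 -0.103 -0.547
  outer loop
   vertex 2.5 2.3 0.1
   vertex 4.3 4.6 2.4
   vertex 4.7 0.4 3.8
  endloop
 endfacet
 facet normal -0.260 0.811 -0.525
  outer loop
   vertex 3.0 3.6 1.5
   vertex 0.4 2.7 1.4
   vertex 4.3 4.6 2.4
  endloop
 endfacet
 facet normal -0.237 0.753 -0.614
  outer loop
   vertex 3.0 3.6 1.5
   vertex 2.5 2.3 0.1
   vertex 0.4 2.7 1.4
  endloop
 endfacet
 facet normal -0.126 0.749 -0.651
  outer loop
   vertex 3.0 3.6 1.5
   vertex 4.3 4.6 2.4
   vertex 2.5 2.3 0.1
  endloop
 endfacet
 facet normal 0.996 0.086 -0.025
  outer loop
   vertex 4.5 3.0 4.8
   vertex 4.7 0.4 3.8
   vertex 4.3 4.6 2.4
  endloop
 endfacet
 facet normal 0.360 -0.311 0.880
  outer loop
   vertex 4.5 3.0 4.8
   vertex 2.1 0.5 4.9
   vertex 4.7 0.4 3.8
  endloop
 endfacet
 facet normal -0.380 0.398 0.835
  outer loop
   vertex 0.5 1.7 3.6
   vertex 2.1 0.5 4.9
   vertex 4.5 3.0 4.8
  endloop
 endfacet
 facet normal -0.482 0.789 0.381
  outer loop
   vertex 0.5 1.7 3.6
   vertex 4.3 4.6 2.4
   vertex 0.4 2.7 1.4
  endloop
 endfacet
 facet normal -0.402 0.746 0.531
  outer loop
   vertex 0.5 1.7 3.6
   vertex 4.5 3.0 4.8
   vertex 4.3 4.6 2.4
  endloop
 endfacet
 facet normal -0.054 -0.901 -0.430
  outer loop
   vertex 2.6 1.1 2.6
   vertex 2.5 2.3 0.1
   vertex 4.7 0.4 3.8
  endloop
 endfacet
 facet normal -0.155 -0.947 -0.281
  outer loop
   vertex 2.6 1.1 2.6
   vertex 4.7 0.4 3.8
   vertex 2.1 0.5 4.9
  endloop
 endfacet
 facet normal -0.395 -0.864 -0.311
  outer loop
   vertex 2.6 1.1 2.6
   vertex 2.1 0.5 4.9
   vertex 0.5 1.7 3.6
  endloop
 endfacet
 facet normal -0.397 -0.834 -0.384
  outer loop
   vertex 2.6 1.1 2.6
   vertex 0.4 2.7 1.4
   vertex 2.5 2.3 0.1
  endloop
 endfacet
 facet normal -0.411 -0.837 -0.362
  outer loop
   vertex 2.6 1.1 2.6
   vertex 0.5 1.7 3.6
   vertex 0.4 2.7 1.4
  endloop
 endfacet
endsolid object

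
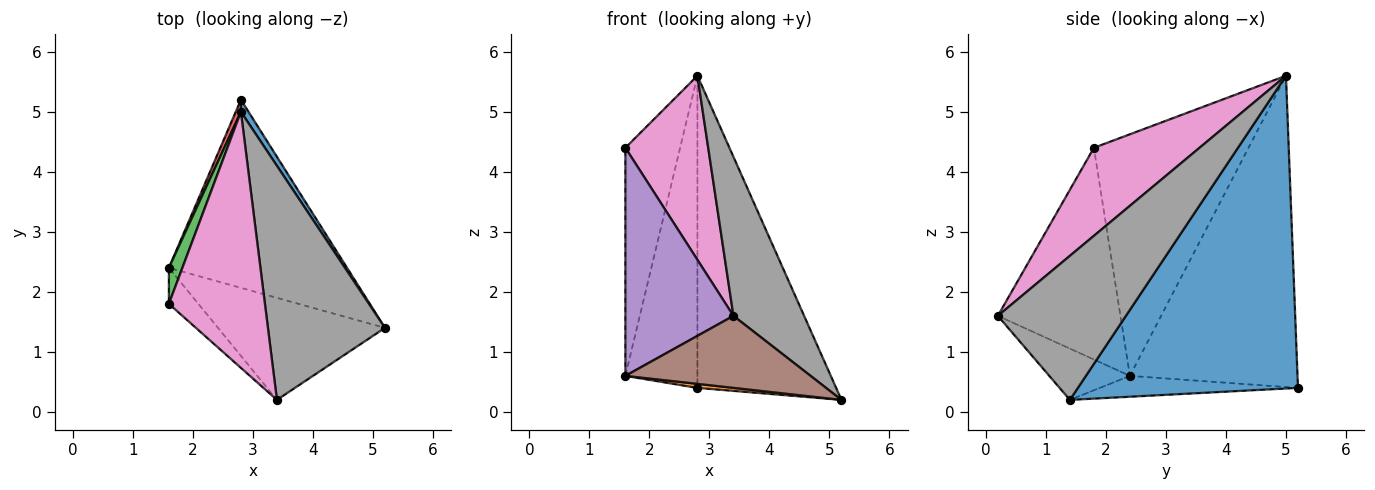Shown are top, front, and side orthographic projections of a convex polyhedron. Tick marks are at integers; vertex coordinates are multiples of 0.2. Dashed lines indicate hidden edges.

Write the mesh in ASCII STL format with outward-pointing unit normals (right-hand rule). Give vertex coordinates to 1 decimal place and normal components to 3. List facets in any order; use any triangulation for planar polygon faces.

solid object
 facet normal 0.846 0.533 0.021
  outer loop
   vertex 2.8 5.0 5.6
   vertex 5.2 1.4 0.2
   vertex 2.8 5.2 0.4
  endloop
 endfacet
 facet normal -0.116 -0.021 -0.993
  outer loop
   vertex 1.6 2.4 0.6
   vertex 2.8 5.2 0.4
   vertex 5.2 1.4 0.2
  endloop
 endfacet
 facet normal -0.941 0.333 0.053
  outer loop
   vertex 1.6 2.4 0.6
   vertex 1.6 1.8 4.4
   vertex 2.8 5.0 5.6
  endloop
 endfacet
 facet normal -0.919 0.395 0.015
  outer loop
   vertex 1.6 2.4 0.6
   vertex 2.8 5.0 5.6
   vertex 2.8 5.2 0.4
  endloop
 endfacet
 facet normal -0.746 -0.658 -0.104
  outer loop
   vertex 3.4 0.2 1.6
   vertex 1.6 1.8 4.4
   vertex 1.6 2.4 0.6
  endloop
 endfacet
 facet normal -0.243 -0.559 -0.792
  outer loop
   vertex 3.4 0.2 1.6
   vertex 1.6 2.4 0.6
   vertex 5.2 1.4 0.2
  endloop
 endfacet
 facet normal 0.597 -0.468 0.651
  outer loop
   vertex 3.4 0.2 1.6
   vertex 2.8 5.0 5.6
   vertex 1.6 1.8 4.4
  endloop
 endfacet
 facet normal 0.713 -0.394 0.580
  outer loop
   vertex 3.4 0.2 1.6
   vertex 5.2 1.4 0.2
   vertex 2.8 5.0 5.6
  endloop
 endfacet
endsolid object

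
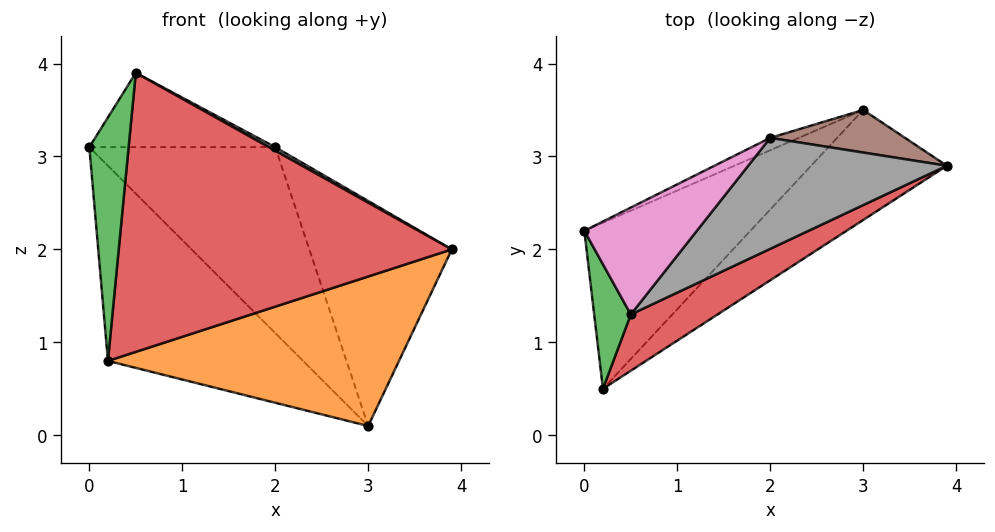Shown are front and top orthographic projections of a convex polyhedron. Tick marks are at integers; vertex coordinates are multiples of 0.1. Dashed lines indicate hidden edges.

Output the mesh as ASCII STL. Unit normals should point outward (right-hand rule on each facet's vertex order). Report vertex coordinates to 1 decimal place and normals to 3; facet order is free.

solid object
 facet normal -0.699 0.545 -0.463
  outer loop
   vertex 3.0 3.5 0.1
   vertex 0.2 0.5 0.8
   vertex 0.0 2.2 3.1
  endloop
 endfacet
 facet normal 0.581 -0.655 -0.482
  outer loop
   vertex 3.0 3.5 0.1
   vertex 3.9 2.9 2.0
   vertex 0.2 0.5 0.8
  endloop
 endfacet
 facet normal -0.919 -0.351 0.180
  outer loop
   vertex 0.5 1.3 3.9
   vertex 0.0 2.2 3.1
   vertex 0.2 0.5 0.8
  endloop
 endfacet
 facet normal 0.496 -0.851 0.172
  outer loop
   vertex 0.5 1.3 3.9
   vertex 0.2 0.5 0.8
   vertex 3.9 2.9 2.0
  endloop
 endfacet
 facet normal -0.446 0.893 -0.060
  outer loop
   vertex 2.0 3.2 3.1
   vertex 3.0 3.5 0.1
   vertex 0.0 2.2 3.1
  endloop
 endfacet
 facet normal 0.254 0.950 0.180
  outer loop
   vertex 2.0 3.2 3.1
   vertex 3.9 2.9 2.0
   vertex 3.0 3.5 0.1
  endloop
 endfacet
 facet normal -0.275 0.549 0.789
  outer loop
   vertex 2.0 3.2 3.1
   vertex 0.0 2.2 3.1
   vertex 0.5 1.3 3.9
  endloop
 endfacet
 facet normal 0.498 -0.028 0.867
  outer loop
   vertex 2.0 3.2 3.1
   vertex 0.5 1.3 3.9
   vertex 3.9 2.9 2.0
  endloop
 endfacet
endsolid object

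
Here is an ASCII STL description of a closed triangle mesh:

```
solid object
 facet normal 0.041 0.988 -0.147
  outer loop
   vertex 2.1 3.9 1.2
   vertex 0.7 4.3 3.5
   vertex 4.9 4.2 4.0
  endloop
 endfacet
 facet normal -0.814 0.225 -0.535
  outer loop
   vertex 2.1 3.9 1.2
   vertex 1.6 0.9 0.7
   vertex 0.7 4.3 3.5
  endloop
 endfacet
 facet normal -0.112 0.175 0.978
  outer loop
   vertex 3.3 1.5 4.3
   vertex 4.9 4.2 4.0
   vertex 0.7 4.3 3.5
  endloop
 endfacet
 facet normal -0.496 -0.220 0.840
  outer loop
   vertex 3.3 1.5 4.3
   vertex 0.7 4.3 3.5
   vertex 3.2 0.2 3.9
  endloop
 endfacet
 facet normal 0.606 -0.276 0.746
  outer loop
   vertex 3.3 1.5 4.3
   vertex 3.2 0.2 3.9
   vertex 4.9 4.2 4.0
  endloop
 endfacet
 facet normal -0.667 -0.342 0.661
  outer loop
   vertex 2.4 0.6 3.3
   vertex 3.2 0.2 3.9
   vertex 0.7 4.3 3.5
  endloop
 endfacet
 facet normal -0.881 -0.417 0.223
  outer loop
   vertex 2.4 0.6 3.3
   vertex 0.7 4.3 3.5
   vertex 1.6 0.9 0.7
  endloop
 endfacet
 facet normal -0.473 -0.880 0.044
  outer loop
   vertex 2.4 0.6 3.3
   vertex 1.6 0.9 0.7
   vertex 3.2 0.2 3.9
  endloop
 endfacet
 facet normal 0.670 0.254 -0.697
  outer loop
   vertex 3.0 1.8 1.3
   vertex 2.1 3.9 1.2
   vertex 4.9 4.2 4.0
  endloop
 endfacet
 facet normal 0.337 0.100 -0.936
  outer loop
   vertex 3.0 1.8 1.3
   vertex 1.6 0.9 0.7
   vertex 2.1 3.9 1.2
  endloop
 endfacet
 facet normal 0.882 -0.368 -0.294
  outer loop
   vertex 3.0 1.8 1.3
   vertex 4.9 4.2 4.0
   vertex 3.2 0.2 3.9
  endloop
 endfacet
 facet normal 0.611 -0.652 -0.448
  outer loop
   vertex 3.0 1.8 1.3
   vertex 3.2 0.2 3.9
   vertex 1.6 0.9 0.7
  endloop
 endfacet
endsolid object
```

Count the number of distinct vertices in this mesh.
8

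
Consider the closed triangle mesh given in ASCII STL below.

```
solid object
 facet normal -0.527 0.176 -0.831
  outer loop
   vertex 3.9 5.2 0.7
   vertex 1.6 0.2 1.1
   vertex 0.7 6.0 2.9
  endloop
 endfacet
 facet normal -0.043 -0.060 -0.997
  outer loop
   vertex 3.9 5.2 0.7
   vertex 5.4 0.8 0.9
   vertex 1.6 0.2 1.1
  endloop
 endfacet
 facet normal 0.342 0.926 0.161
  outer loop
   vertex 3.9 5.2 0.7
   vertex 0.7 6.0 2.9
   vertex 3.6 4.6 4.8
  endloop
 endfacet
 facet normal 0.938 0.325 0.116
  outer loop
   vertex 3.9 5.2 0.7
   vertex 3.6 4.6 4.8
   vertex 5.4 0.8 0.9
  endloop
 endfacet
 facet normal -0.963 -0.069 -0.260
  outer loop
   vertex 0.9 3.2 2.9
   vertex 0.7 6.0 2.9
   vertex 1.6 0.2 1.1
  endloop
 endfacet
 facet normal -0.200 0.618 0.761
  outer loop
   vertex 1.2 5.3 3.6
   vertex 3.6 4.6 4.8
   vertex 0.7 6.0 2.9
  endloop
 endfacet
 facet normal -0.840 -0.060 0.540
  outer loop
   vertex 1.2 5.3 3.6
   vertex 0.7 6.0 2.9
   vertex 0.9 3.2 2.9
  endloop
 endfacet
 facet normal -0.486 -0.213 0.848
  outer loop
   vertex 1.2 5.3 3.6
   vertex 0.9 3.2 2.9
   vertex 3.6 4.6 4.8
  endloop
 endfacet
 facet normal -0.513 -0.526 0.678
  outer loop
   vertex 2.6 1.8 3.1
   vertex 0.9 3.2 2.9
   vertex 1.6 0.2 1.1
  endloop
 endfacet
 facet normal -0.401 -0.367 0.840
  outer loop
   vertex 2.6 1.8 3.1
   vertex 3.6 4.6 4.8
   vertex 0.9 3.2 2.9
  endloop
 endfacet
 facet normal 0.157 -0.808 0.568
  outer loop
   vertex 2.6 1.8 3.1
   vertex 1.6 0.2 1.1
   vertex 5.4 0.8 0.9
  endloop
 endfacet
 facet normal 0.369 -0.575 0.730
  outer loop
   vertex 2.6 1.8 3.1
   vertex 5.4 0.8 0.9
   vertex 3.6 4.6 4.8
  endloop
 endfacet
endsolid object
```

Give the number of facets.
12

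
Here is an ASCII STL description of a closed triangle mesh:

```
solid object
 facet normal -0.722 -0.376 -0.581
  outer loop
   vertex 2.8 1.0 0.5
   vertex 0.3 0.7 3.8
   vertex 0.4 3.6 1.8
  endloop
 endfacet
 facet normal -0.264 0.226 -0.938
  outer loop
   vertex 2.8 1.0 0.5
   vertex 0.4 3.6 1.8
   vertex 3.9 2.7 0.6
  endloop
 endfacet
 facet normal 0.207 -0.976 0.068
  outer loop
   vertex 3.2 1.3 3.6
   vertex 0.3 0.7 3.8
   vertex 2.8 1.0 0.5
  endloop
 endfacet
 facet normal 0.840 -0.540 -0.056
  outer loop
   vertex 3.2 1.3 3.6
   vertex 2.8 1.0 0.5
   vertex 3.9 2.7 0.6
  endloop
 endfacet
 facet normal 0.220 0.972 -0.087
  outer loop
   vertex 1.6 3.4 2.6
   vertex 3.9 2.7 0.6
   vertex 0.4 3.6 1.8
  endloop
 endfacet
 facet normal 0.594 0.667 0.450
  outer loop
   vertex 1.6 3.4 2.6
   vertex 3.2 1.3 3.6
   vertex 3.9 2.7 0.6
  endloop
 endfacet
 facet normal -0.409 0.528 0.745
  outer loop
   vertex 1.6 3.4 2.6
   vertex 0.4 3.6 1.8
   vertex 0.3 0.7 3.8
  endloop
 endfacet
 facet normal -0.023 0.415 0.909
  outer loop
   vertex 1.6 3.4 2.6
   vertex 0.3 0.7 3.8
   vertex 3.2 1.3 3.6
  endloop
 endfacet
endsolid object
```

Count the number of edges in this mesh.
12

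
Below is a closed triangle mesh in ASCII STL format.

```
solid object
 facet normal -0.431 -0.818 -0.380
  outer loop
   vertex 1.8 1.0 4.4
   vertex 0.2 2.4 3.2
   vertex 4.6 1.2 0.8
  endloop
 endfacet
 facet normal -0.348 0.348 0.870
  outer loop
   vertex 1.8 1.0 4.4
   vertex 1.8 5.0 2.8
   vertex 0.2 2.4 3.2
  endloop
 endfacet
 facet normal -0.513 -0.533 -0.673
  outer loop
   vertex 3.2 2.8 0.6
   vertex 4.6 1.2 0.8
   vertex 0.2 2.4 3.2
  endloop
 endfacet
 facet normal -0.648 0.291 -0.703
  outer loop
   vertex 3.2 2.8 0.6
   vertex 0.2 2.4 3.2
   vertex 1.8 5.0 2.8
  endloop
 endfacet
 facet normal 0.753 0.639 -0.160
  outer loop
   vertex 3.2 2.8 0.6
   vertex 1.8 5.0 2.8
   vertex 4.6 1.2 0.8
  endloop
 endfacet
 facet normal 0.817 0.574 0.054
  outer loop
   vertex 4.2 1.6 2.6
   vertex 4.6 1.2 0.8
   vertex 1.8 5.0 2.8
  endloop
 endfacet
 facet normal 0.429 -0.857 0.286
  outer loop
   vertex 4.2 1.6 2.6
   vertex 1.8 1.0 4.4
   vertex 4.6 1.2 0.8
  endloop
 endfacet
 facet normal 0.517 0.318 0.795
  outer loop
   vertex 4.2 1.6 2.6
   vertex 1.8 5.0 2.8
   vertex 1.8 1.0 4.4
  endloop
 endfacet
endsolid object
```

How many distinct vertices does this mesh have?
6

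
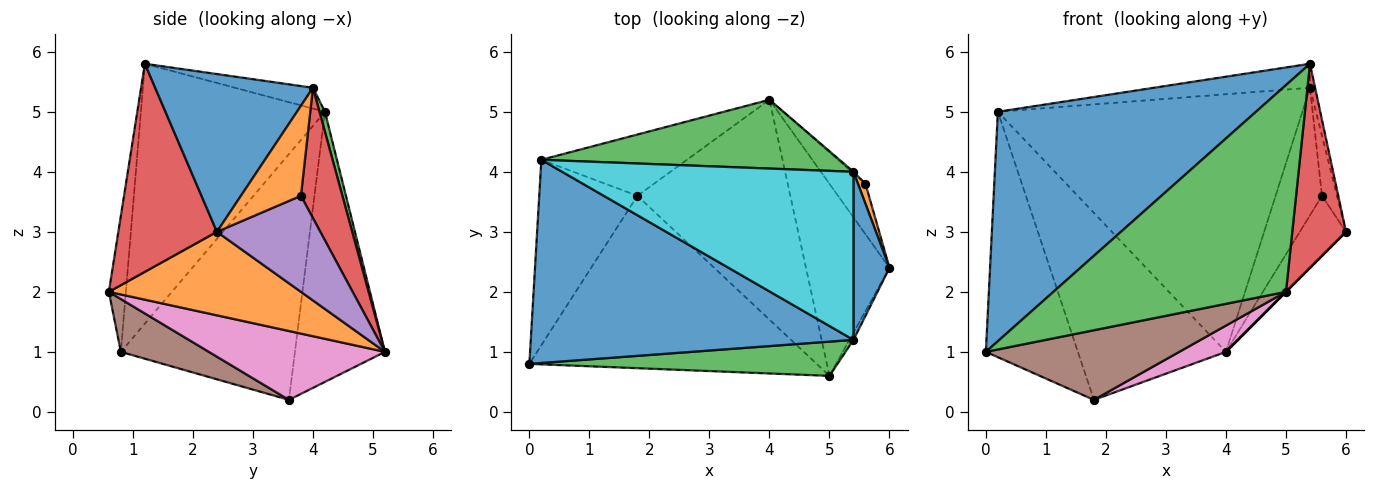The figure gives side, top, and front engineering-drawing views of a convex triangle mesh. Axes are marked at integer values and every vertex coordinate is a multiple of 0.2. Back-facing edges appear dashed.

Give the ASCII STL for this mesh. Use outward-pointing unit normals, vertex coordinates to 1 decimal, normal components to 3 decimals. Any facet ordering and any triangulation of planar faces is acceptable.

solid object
 facet normal -0.471 -0.660 0.585
  outer loop
   vertex 0.2 4.2 5.0
   vertex 0.0 0.8 1.0
   vertex 5.4 1.2 5.8
  endloop
 endfacet
 facet normal 0.707 0.000 -0.707
  outer loop
   vertex 5.0 0.6 2.0
   vertex 4.0 5.2 1.0
   vertex 6.0 2.4 3.0
  endloop
 endfacet
 facet normal -0.072 -0.984 0.163
  outer loop
   vertex 5.0 0.6 2.0
   vertex 5.4 1.2 5.8
   vertex 0.0 0.8 1.0
  endloop
 endfacet
 facet normal 0.878 -0.478 -0.017
  outer loop
   vertex 5.0 0.6 2.0
   vertex 6.0 2.4 3.0
   vertex 5.4 1.2 5.8
  endloop
 endfacet
 facet normal 0.864 0.386 -0.324
  outer loop
   vertex 5.6 3.8 3.6
   vertex 6.0 2.4 3.0
   vertex 4.0 5.2 1.0
  endloop
 endfacet
 facet normal 0.168 -0.369 -0.914
  outer loop
   vertex 1.8 3.6 0.2
   vertex 5.0 0.6 2.0
   vertex 0.0 0.8 1.0
  endloop
 endfacet
 facet normal 0.408 -0.108 -0.906
  outer loop
   vertex 1.8 3.6 0.2
   vertex 4.0 5.2 1.0
   vertex 5.0 0.6 2.0
  endloop
 endfacet
 facet normal -0.834 0.441 -0.333
  outer loop
   vertex 1.8 3.6 0.2
   vertex 0.0 0.8 1.0
   vertex 0.2 4.2 5.0
  endloop
 endfacet
 facet normal -0.500 0.823 -0.270
  outer loop
   vertex 1.8 3.6 0.2
   vertex 0.2 4.2 5.0
   vertex 4.0 5.2 1.0
  endloop
 endfacet
 facet normal -0.071 0.141 0.987
  outer loop
   vertex 5.4 4.0 5.4
   vertex 0.2 4.2 5.0
   vertex 5.4 1.2 5.8
  endloop
 endfacet
 facet normal 0.974 0.032 0.222
  outer loop
   vertex 5.4 4.0 5.4
   vertex 5.4 1.2 5.8
   vertex 6.0 2.4 3.0
  endloop
 endfacet
 facet normal 0.967 0.242 0.081
  outer loop
   vertex 5.4 4.0 5.4
   vertex 6.0 2.4 3.0
   vertex 5.6 3.8 3.6
  endloop
 endfacet
 facet normal 0.017 0.966 0.258
  outer loop
   vertex 5.4 4.0 5.4
   vertex 4.0 5.2 1.0
   vertex 0.2 4.2 5.0
  endloop
 endfacet
 facet normal 0.667 0.745 -0.009
  outer loop
   vertex 5.4 4.0 5.4
   vertex 5.6 3.8 3.6
   vertex 4.0 5.2 1.0
  endloop
 endfacet
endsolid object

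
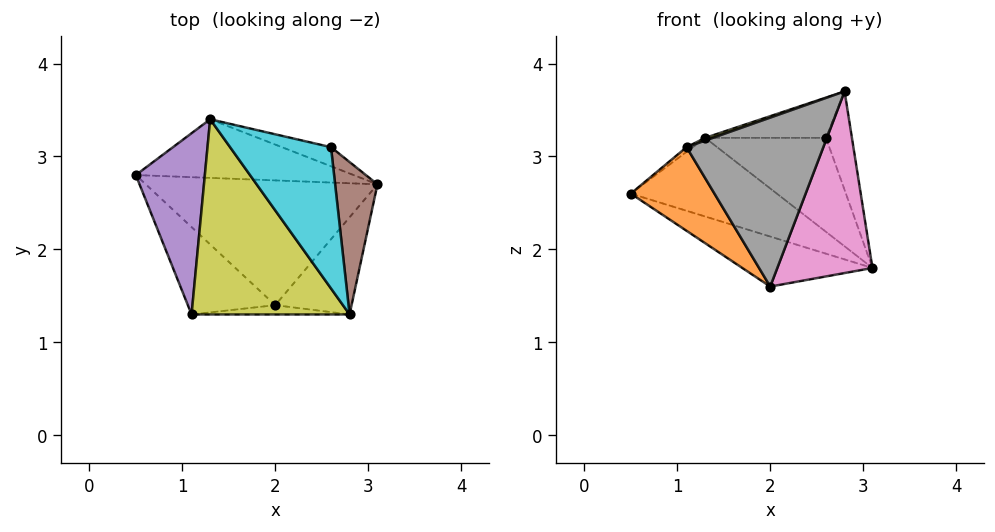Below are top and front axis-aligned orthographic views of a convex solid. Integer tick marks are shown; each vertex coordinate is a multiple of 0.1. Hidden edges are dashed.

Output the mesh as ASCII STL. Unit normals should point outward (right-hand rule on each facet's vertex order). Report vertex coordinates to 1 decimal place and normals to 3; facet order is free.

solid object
 facet normal -0.262 0.359 -0.896
  outer loop
   vertex 2.0 1.4 1.6
   vertex 0.5 2.8 2.6
   vertex 3.1 2.7 1.8
  endloop
 endfacet
 facet normal -0.748 -0.459 -0.479
  outer loop
   vertex 2.0 1.4 1.6
   vertex 1.1 1.3 3.1
   vertex 0.5 2.8 2.6
  endloop
 endfacet
 facet normal -0.151 0.793 -0.591
  outer loop
   vertex 1.3 3.4 3.2
   vertex 3.1 2.7 1.8
   vertex 0.5 2.8 2.6
  endloop
 endfacet
 facet normal 0.221 0.956 -0.194
  outer loop
   vertex 1.3 3.4 3.2
   vertex 2.6 3.1 3.2
   vertex 3.1 2.7 1.8
  endloop
 endfacet
 facet normal -0.610 0.020 0.792
  outer loop
   vertex 1.3 3.4 3.2
   vertex 0.5 2.8 2.6
   vertex 1.1 1.3 3.1
  endloop
 endfacet
 facet normal 0.941 0.183 0.284
  outer loop
   vertex 2.8 1.3 3.7
   vertex 3.1 2.7 1.8
   vertex 2.6 3.1 3.2
  endloop
 endfacet
 facet normal 0.748 -0.585 -0.313
  outer loop
   vertex 2.8 1.3 3.7
   vertex 2.0 1.4 1.6
   vertex 3.1 2.7 1.8
  endloop
 endfacet
 facet normal 0.019 -0.998 -0.055
  outer loop
   vertex 2.8 1.3 3.7
   vertex 1.1 1.3 3.1
   vertex 2.0 1.4 1.6
  endloop
 endfacet
 facet normal -0.333 -0.013 0.943
  outer loop
   vertex 2.8 1.3 3.7
   vertex 1.3 3.4 3.2
   vertex 1.1 1.3 3.1
  endloop
 endfacet
 facet normal 0.063 0.274 0.960
  outer loop
   vertex 2.8 1.3 3.7
   vertex 2.6 3.1 3.2
   vertex 1.3 3.4 3.2
  endloop
 endfacet
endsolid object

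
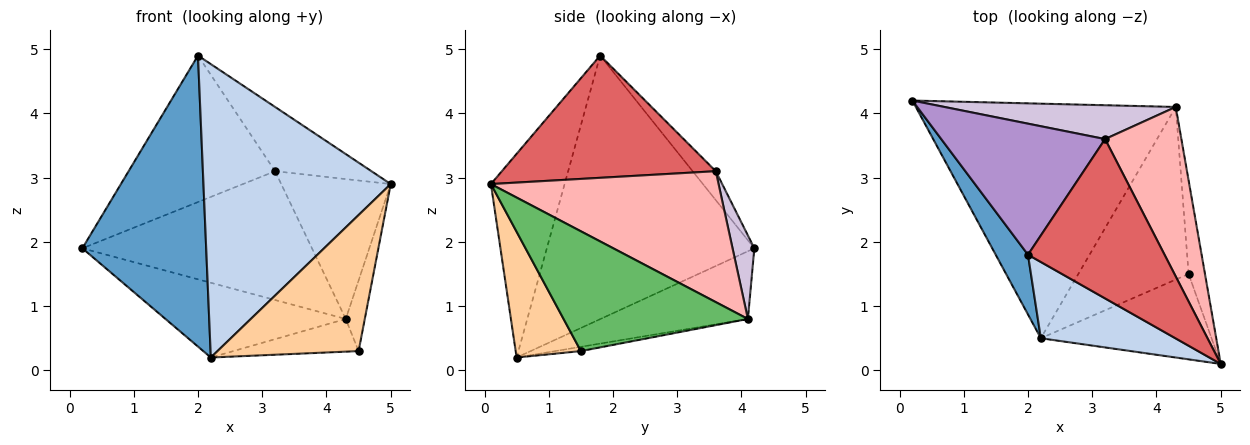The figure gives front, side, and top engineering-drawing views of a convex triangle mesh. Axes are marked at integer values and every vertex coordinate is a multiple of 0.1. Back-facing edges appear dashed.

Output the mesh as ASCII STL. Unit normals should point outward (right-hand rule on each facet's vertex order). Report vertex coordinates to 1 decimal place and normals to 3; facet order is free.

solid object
 facet normal -0.854 -0.510 0.105
  outer loop
   vertex 2.0 1.8 4.9
   vertex 0.2 4.2 1.9
   vertex 2.2 0.5 0.2
  endloop
 endfacet
 facet normal -0.356 -0.905 0.235
  outer loop
   vertex 2.0 1.8 4.9
   vertex 2.2 0.5 0.2
   vertex 5.0 0.1 2.9
  endloop
 endfacet
 facet normal -0.241 0.295 -0.925
  outer loop
   vertex 4.3 4.1 0.8
   vertex 2.2 0.5 0.2
   vertex 0.2 4.2 1.9
  endloop
 endfacet
 facet normal 0.364 -0.789 -0.495
  outer loop
   vertex 4.5 1.5 0.3
   vertex 5.0 0.1 2.9
   vertex 2.2 0.5 0.2
  endloop
 endfacet
 facet normal 0.986 0.102 -0.135
  outer loop
   vertex 4.5 1.5 0.3
   vertex 4.3 4.1 0.8
   vertex 5.0 0.1 2.9
  endloop
 endfacet
 facet normal -0.038 0.186 -0.982
  outer loop
   vertex 4.5 1.5 0.3
   vertex 2.2 0.5 0.2
   vertex 4.3 4.1 0.8
  endloop
 endfacet
 facet normal 0.639 0.288 0.714
  outer loop
   vertex 3.2 3.6 3.1
   vertex 2.0 1.8 4.9
   vertex 5.0 0.1 2.9
  endloop
 endfacet
 facet normal 0.798 0.384 0.465
  outer loop
   vertex 3.2 3.6 3.1
   vertex 5.0 0.1 2.9
   vertex 4.3 4.1 0.8
  endloop
 endfacet
 facet normal -0.117 0.740 0.662
  outer loop
   vertex 3.2 3.6 3.1
   vertex 0.2 4.2 1.9
   vertex 2.0 1.8 4.9
  endloop
 endfacet
 facet normal 0.091 0.963 0.253
  outer loop
   vertex 3.2 3.6 3.1
   vertex 4.3 4.1 0.8
   vertex 0.2 4.2 1.9
  endloop
 endfacet
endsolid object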